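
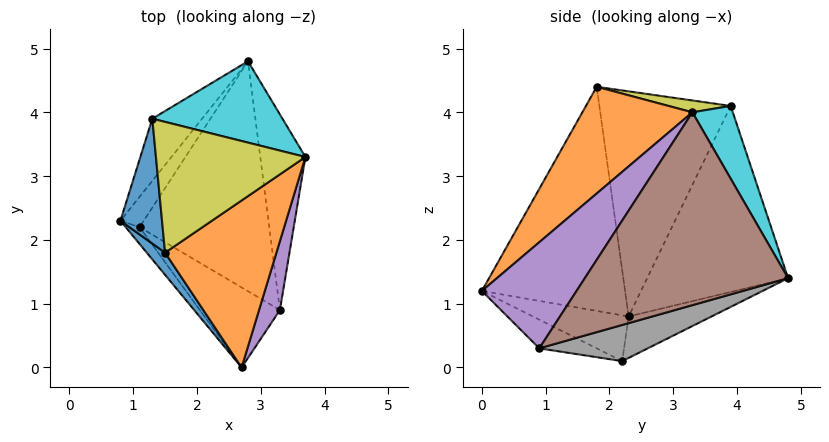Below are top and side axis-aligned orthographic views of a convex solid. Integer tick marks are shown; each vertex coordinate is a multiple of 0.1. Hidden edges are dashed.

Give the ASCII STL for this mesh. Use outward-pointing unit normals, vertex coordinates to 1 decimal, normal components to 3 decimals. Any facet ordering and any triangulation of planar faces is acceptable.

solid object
 facet normal -0.775 -0.629 0.063
  outer loop
   vertex 1.5 1.8 4.4
   vertex 0.8 2.3 0.8
   vertex 2.7 0.0 1.2
  endloop
 endfacet
 facet normal 0.534 -0.635 0.558
  outer loop
   vertex 1.5 1.8 4.4
   vertex 2.7 0.0 1.2
   vertex 3.7 3.3 4.0
  endloop
 endfacet
 facet normal -0.732 -0.644 -0.222
  outer loop
   vertex 1.1 2.2 0.1
   vertex 2.7 0.0 1.2
   vertex 0.8 2.3 0.8
  endloop
 endfacet
 facet normal -0.676 0.632 -0.380
  outer loop
   vertex 1.1 2.2 0.1
   vertex 0.8 2.3 0.8
   vertex 2.8 4.8 1.4
  endloop
 endfacet
 facet normal 0.891 -0.419 0.175
  outer loop
   vertex 3.3 0.9 0.3
   vertex 3.7 3.3 4.0
   vertex 2.7 0.0 1.2
  endloop
 endfacet
 facet normal 0.957 0.186 -0.224
  outer loop
   vertex 3.3 0.9 0.3
   vertex 2.8 4.8 1.4
   vertex 3.7 3.3 4.0
  endloop
 endfacet
 facet normal -0.274 -0.582 -0.765
  outer loop
   vertex 3.3 0.9 0.3
   vertex 2.7 0.0 1.2
   vertex 1.1 2.2 0.1
  endloop
 endfacet
 facet normal 0.257 0.293 -0.921
  outer loop
   vertex 3.3 0.9 0.3
   vertex 1.1 2.2 0.1
   vertex 2.8 4.8 1.4
  endloop
 endfacet
 facet normal 0.078 0.148 0.986
  outer loop
   vertex 1.3 3.9 4.1
   vertex 1.5 1.8 4.4
   vertex 3.7 3.3 4.0
  endloop
 endfacet
 facet normal 0.236 0.875 0.423
  outer loop
   vertex 1.3 3.9 4.1
   vertex 3.7 3.3 4.0
   vertex 2.8 4.8 1.4
  endloop
 endfacet
 facet normal -0.981 -0.068 0.181
  outer loop
   vertex 1.3 3.9 4.1
   vertex 0.8 2.3 0.8
   vertex 1.5 1.8 4.4
  endloop
 endfacet
 facet normal -0.742 0.641 -0.198
  outer loop
   vertex 1.3 3.9 4.1
   vertex 2.8 4.8 1.4
   vertex 0.8 2.3 0.8
  endloop
 endfacet
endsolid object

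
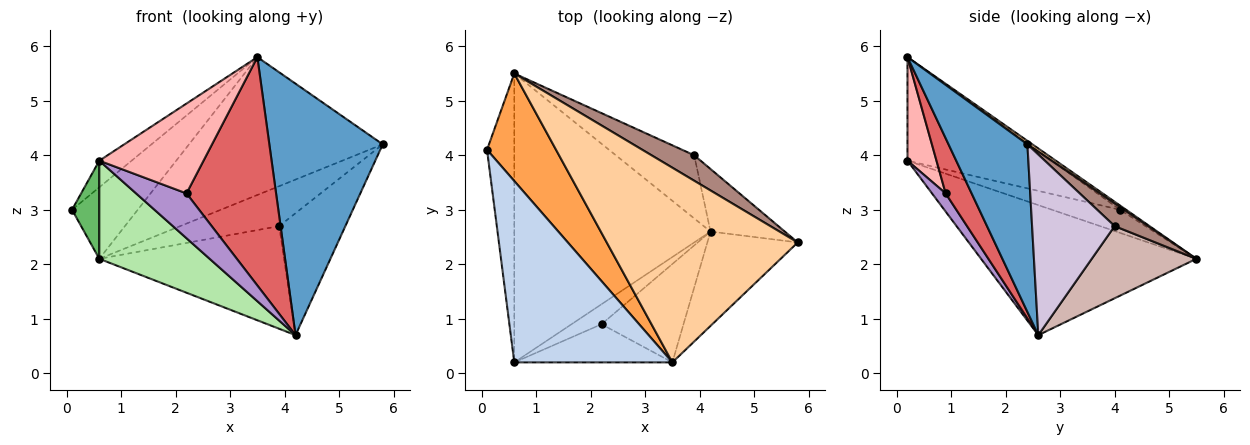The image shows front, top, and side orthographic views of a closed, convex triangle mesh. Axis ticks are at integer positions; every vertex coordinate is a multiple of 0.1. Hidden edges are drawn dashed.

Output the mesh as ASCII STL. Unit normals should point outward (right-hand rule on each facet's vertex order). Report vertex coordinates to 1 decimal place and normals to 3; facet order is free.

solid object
 facet normal 0.546 -0.785 -0.294
  outer loop
   vertex 4.2 2.6 0.7
   vertex 5.8 2.4 4.2
   vertex 3.5 0.2 5.8
  endloop
 endfacet
 facet normal -0.544 0.122 0.830
  outer loop
   vertex 0.6 0.2 3.9
   vertex 3.5 0.2 5.8
   vertex 0.1 4.1 3.0
  endloop
 endfacet
 facet normal -0.051 0.553 0.832
  outer loop
   vertex 0.6 5.5 2.1
   vertex 0.1 4.1 3.0
   vertex 3.5 0.2 5.8
  endloop
 endfacet
 facet normal 0.015 0.578 0.816
  outer loop
   vertex 0.6 5.5 2.1
   vertex 3.5 0.2 5.8
   vertex 5.8 2.4 4.2
  endloop
 endfacet
 facet normal -0.627 -0.251 -0.738
  outer loop
   vertex 0.6 5.5 2.1
   vertex 0.6 0.2 3.9
   vertex 0.1 4.1 3.0
  endloop
 endfacet
 facet normal -0.531 -0.272 -0.802
  outer loop
   vertex 0.6 5.5 2.1
   vertex 4.2 2.6 0.7
   vertex 0.6 0.2 3.9
  endloop
 endfacet
 facet normal 0.257 -0.887 -0.382
  outer loop
   vertex 2.2 0.9 3.3
   vertex 4.2 2.6 0.7
   vertex 3.5 0.2 5.8
  endloop
 endfacet
 facet normal 0.248 -0.892 -0.379
  outer loop
   vertex 2.2 0.9 3.3
   vertex 3.5 0.2 5.8
   vertex 0.6 0.2 3.9
  endloop
 endfacet
 facet normal 0.240 -0.887 -0.395
  outer loop
   vertex 2.2 0.9 3.3
   vertex 0.6 0.2 3.9
   vertex 4.2 2.6 0.7
  endloop
 endfacet
 facet normal 0.743 0.596 -0.306
  outer loop
   vertex 3.9 4.0 2.7
   vertex 5.8 2.4 4.2
   vertex 4.2 2.6 0.7
  endloop
 endfacet
 facet normal 0.274 0.811 0.517
  outer loop
   vertex 3.9 4.0 2.7
   vertex 0.6 5.5 2.1
   vertex 5.8 2.4 4.2
  endloop
 endfacet
 facet normal 0.435 0.767 -0.472
  outer loop
   vertex 3.9 4.0 2.7
   vertex 4.2 2.6 0.7
   vertex 0.6 5.5 2.1
  endloop
 endfacet
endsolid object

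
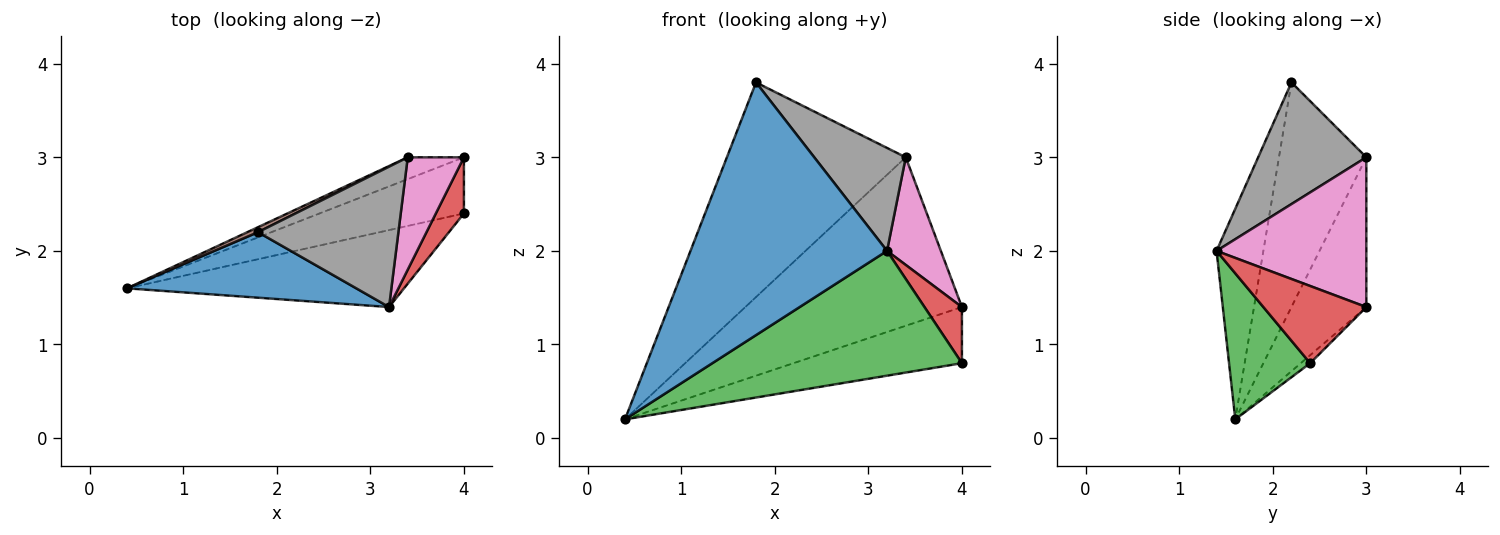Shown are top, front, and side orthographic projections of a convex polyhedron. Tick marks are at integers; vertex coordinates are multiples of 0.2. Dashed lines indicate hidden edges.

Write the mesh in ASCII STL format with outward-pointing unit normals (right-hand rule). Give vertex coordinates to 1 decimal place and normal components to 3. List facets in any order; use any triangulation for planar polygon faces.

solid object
 facet normal -0.225 -0.943 0.245
  outer loop
   vertex 1.8 2.2 3.8
   vertex 0.4 1.6 0.2
   vertex 3.2 1.4 2.0
  endloop
 endfacet
 facet normal -0.039 0.707 -0.707
  outer loop
   vertex 4.0 2.4 0.8
   vertex 0.4 1.6 0.2
   vertex 4.0 3.0 1.4
  endloop
 endfacet
 facet normal 0.267 -0.820 -0.506
  outer loop
   vertex 4.0 2.4 0.8
   vertex 3.2 1.4 2.0
   vertex 0.4 1.6 0.2
  endloop
 endfacet
 facet normal 0.889 -0.323 0.323
  outer loop
   vertex 4.0 2.4 0.8
   vertex 4.0 3.0 1.4
   vertex 3.2 1.4 2.0
  endloop
 endfacet
 facet normal -0.324 0.938 -0.122
  outer loop
   vertex 3.4 3.0 3.0
   vertex 4.0 3.0 1.4
   vertex 0.4 1.6 0.2
  endloop
 endfacet
 facet normal -0.439 0.898 0.021
  outer loop
   vertex 3.4 3.0 3.0
   vertex 0.4 1.6 0.2
   vertex 1.8 2.2 3.8
  endloop
 endfacet
 facet normal 0.887 -0.319 0.333
  outer loop
   vertex 3.4 3.0 3.0
   vertex 3.2 1.4 2.0
   vertex 4.0 3.0 1.4
  endloop
 endfacet
 facet normal 0.573 -0.485 0.661
  outer loop
   vertex 3.4 3.0 3.0
   vertex 1.8 2.2 3.8
   vertex 3.2 1.4 2.0
  endloop
 endfacet
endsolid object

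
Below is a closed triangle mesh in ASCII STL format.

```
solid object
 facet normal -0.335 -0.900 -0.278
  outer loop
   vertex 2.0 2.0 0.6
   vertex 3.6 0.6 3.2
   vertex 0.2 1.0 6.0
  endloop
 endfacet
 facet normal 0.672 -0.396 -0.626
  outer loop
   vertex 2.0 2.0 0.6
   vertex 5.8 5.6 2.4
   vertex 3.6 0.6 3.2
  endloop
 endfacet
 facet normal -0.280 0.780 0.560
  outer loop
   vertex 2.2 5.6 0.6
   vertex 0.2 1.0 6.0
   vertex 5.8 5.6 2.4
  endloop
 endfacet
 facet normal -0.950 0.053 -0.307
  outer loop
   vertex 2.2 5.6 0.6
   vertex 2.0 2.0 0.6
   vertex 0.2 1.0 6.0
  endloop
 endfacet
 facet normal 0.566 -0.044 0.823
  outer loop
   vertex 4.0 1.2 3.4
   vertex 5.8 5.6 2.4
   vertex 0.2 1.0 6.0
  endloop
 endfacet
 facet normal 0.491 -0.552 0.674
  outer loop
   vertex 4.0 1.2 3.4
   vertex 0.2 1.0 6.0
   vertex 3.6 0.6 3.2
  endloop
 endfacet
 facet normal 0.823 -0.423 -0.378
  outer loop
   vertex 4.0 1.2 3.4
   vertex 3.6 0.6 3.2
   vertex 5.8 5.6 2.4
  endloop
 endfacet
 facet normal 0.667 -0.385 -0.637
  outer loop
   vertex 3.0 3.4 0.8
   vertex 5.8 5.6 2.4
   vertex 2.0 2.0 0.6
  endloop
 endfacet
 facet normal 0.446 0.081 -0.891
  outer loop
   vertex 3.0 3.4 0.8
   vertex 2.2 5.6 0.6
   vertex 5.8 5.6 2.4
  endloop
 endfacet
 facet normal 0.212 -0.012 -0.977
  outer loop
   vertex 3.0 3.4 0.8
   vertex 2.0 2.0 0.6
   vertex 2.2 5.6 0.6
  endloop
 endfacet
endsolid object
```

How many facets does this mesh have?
10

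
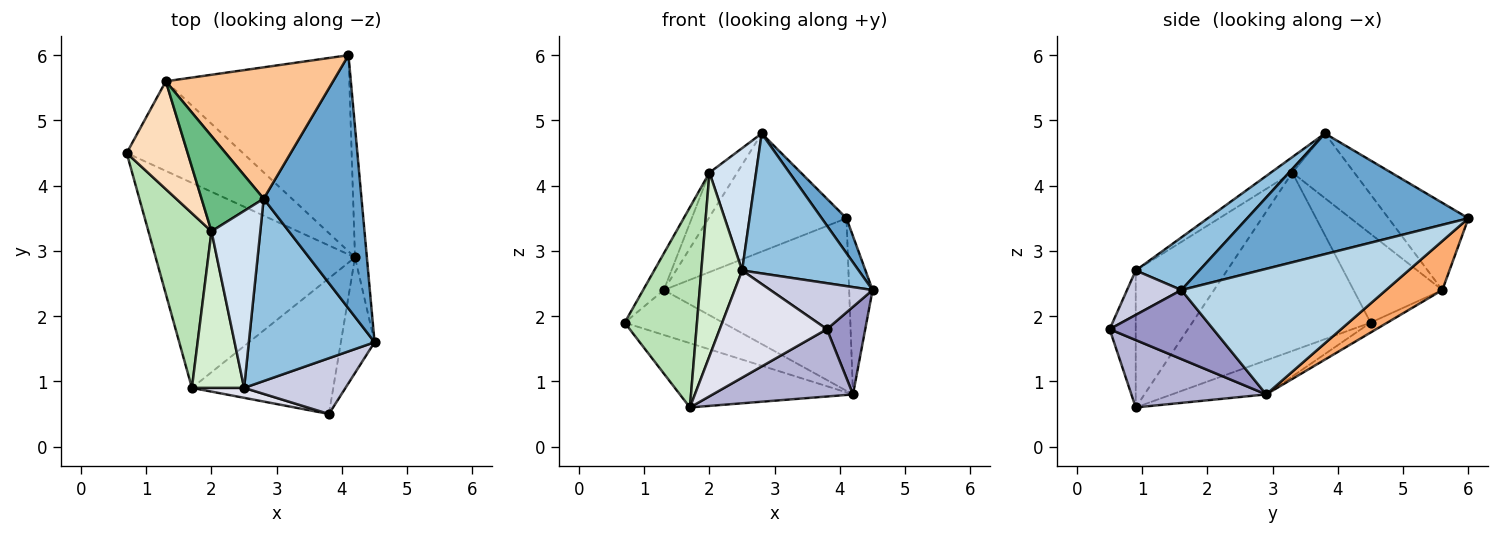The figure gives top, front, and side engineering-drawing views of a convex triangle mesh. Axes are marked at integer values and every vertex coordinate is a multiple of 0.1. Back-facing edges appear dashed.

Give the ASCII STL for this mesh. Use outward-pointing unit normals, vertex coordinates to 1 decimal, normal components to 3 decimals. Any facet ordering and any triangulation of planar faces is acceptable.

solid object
 facet normal 0.774 -0.087 0.627
  outer loop
   vertex 2.8 3.8 4.8
   vertex 4.5 1.6 2.4
   vertex 4.1 6.0 3.5
  endloop
 endfacet
 facet normal 0.315 -0.578 0.753
  outer loop
   vertex 2.5 0.9 2.7
   vertex 4.5 1.6 2.4
   vertex 2.8 3.8 4.8
  endloop
 endfacet
 facet normal 0.989 0.113 -0.093
  outer loop
   vertex 4.2 2.9 0.8
   vertex 4.1 6.0 3.5
   vertex 4.5 1.6 2.4
  endloop
 endfacet
 facet normal -0.253 -0.550 0.796
  outer loop
   vertex 2.0 3.3 4.2
   vertex 2.5 0.9 2.7
   vertex 2.8 3.8 4.8
  endloop
 endfacet
 facet normal -0.076 0.447 -0.891
  outer loop
   vertex 1.3 5.6 2.4
   vertex 4.2 2.9 0.8
   vertex 0.7 4.5 1.9
  endloop
 endfacet
 facet normal 0.197 0.648 -0.736
  outer loop
   vertex 1.3 5.6 2.4
   vertex 4.1 6.0 3.5
   vertex 4.2 2.9 0.8
  endloop
 endfacet
 facet normal -0.361 0.623 0.693
  outer loop
   vertex 1.3 5.6 2.4
   vertex 2.8 3.8 4.8
   vertex 4.1 6.0 3.5
  endloop
 endfacet
 facet normal -0.809 0.189 0.556
  outer loop
   vertex 1.3 5.6 2.4
   vertex 0.7 4.5 1.9
   vertex 2.0 3.3 4.2
  endloop
 endfacet
 facet normal -0.686 0.307 0.659
  outer loop
   vertex 1.3 5.6 2.4
   vertex 2.0 3.3 4.2
   vertex 2.8 3.8 4.8
  endloop
 endfacet
 facet normal -0.161 0.295 -0.942
  outer loop
   vertex 1.7 0.9 0.6
   vertex 0.7 4.5 1.9
   vertex 4.2 2.9 0.8
  endloop
 endfacet
 facet normal -0.881 -0.357 0.311
  outer loop
   vertex 1.7 0.9 0.6
   vertex 2.0 3.3 4.2
   vertex 0.7 4.5 1.9
  endloop
 endfacet
 facet normal -0.862 -0.385 0.329
  outer loop
   vertex 1.7 0.9 0.6
   vertex 2.5 0.9 2.7
   vertex 2.0 3.3 4.2
  endloop
 endfacet
 facet normal 0.853 -0.316 -0.416
  outer loop
   vertex 3.8 0.5 1.8
   vertex 4.2 2.9 0.8
   vertex 4.5 1.6 2.4
  endloop
 endfacet
 facet normal 0.393 -0.409 -0.824
  outer loop
   vertex 3.8 0.5 1.8
   vertex 1.7 0.9 0.6
   vertex 4.2 2.9 0.8
  endloop
 endfacet
 facet normal 0.321 -0.603 0.731
  outer loop
   vertex 3.8 0.5 1.8
   vertex 4.5 1.6 2.4
   vertex 2.5 0.9 2.7
  endloop
 endfacet
 facet normal -0.236 -0.968 0.090
  outer loop
   vertex 3.8 0.5 1.8
   vertex 2.5 0.9 2.7
   vertex 1.7 0.9 0.6
  endloop
 endfacet
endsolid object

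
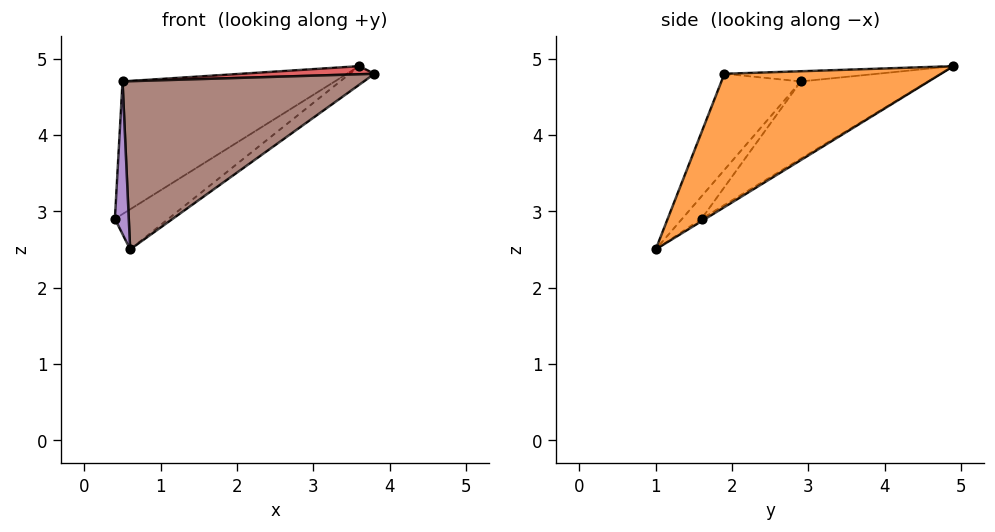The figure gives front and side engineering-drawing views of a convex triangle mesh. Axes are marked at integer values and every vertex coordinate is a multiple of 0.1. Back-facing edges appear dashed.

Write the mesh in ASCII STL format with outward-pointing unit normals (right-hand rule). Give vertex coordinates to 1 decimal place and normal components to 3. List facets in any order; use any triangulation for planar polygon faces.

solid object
 facet normal -0.039 0.545 -0.837
  outer loop
   vertex 0.6 1.0 2.5
   vertex 0.4 1.6 2.9
   vertex 3.6 4.9 4.9
  endloop
 endfacet
 facet normal 0.570 0.065 -0.819
  outer loop
   vertex 0.6 1.0 2.5
   vertex 3.6 4.9 4.9
   vertex 3.8 1.9 4.8
  endloop
 endfacet
 facet normal -0.443 0.738 -0.508
  outer loop
   vertex 0.5 2.9 4.7
   vertex 3.6 4.9 4.9
   vertex 0.4 1.6 2.9
  endloop
 endfacet
 facet normal -0.041 -0.036 0.999
  outer loop
   vertex 0.5 2.9 4.7
   vertex 3.8 1.9 4.8
   vertex 3.6 4.9 4.9
  endloop
 endfacet
 facet normal -0.738 -0.527 0.422
  outer loop
   vertex 0.5 2.9 4.7
   vertex 0.4 1.6 2.9
   vertex 0.6 1.0 2.5
  endloop
 endfacet
 facet normal -0.243 -0.740 0.628
  outer loop
   vertex 0.5 2.9 4.7
   vertex 0.6 1.0 2.5
   vertex 3.8 1.9 4.8
  endloop
 endfacet
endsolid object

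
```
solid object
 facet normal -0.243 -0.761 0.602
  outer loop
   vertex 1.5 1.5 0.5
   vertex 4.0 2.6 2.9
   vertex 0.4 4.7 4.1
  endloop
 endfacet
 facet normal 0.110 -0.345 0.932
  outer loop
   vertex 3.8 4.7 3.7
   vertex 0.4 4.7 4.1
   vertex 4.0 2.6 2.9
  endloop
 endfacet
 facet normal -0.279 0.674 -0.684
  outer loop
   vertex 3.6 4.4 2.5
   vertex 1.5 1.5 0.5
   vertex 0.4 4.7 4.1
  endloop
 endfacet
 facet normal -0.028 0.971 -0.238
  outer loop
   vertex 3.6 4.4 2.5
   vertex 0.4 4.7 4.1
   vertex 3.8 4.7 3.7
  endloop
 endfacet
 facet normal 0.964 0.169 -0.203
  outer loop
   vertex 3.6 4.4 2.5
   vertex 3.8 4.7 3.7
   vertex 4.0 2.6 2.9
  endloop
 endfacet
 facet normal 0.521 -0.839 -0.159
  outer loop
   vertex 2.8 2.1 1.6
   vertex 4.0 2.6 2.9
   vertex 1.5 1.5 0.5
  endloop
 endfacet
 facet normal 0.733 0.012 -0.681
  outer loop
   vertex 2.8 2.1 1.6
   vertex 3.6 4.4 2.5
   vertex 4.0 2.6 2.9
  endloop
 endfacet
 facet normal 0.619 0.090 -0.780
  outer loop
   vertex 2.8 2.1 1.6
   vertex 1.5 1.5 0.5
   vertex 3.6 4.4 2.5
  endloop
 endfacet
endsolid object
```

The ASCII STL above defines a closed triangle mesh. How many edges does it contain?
12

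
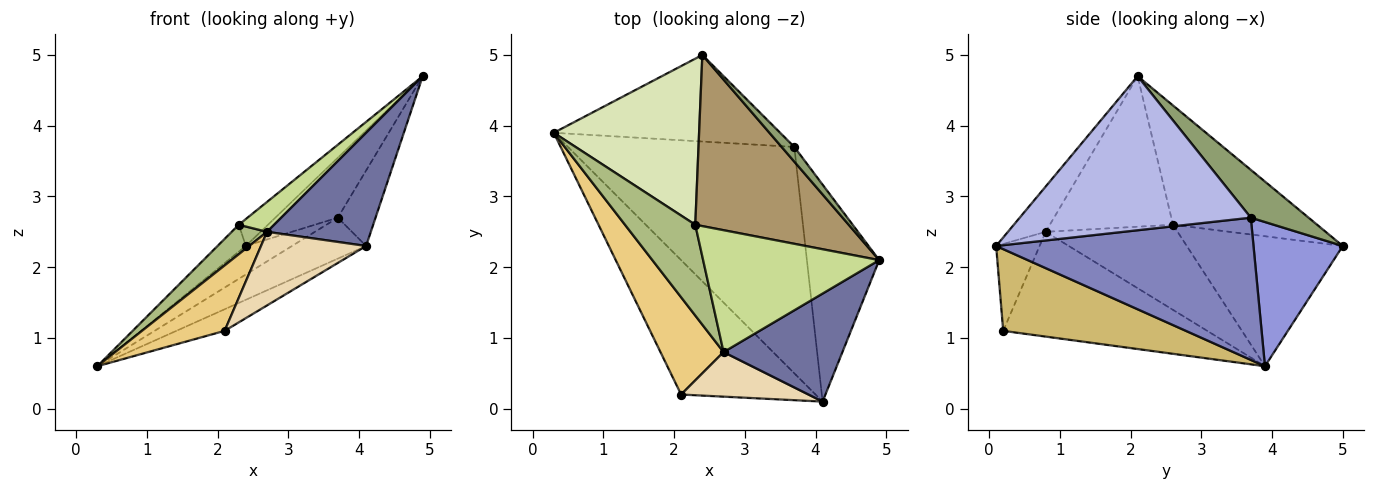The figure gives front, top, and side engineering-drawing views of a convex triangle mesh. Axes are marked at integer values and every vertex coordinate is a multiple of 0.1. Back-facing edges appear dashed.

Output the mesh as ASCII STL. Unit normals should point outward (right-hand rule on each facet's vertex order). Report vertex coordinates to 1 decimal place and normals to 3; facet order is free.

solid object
 facet normal -0.254 -0.700 0.668
  outer loop
   vertex 2.7 0.8 2.5
   vertex 4.1 0.1 2.3
   vertex 4.9 2.1 4.7
  endloop
 endfacet
 facet normal 0.526 0.151 -0.837
  outer loop
   vertex 3.7 3.7 2.7
   vertex 4.1 0.1 2.3
   vertex 0.3 3.9 0.6
  endloop
 endfacet
 facet normal 0.518 0.268 -0.813
  outer loop
   vertex 3.7 3.7 2.7
   vertex 0.3 3.9 0.6
   vertex 2.4 5.0 2.3
  endloop
 endfacet
 facet normal 0.896 0.146 -0.420
  outer loop
   vertex 3.7 3.7 2.7
   vertex 4.9 2.1 4.7
   vertex 4.1 0.1 2.3
  endloop
 endfacet
 facet normal 0.668 0.723 0.177
  outer loop
   vertex 3.7 3.7 2.7
   vertex 2.4 5.0 2.3
   vertex 4.9 2.1 4.7
  endloop
 endfacet
 facet normal -0.755 -0.202 0.624
  outer loop
   vertex 2.3 2.6 2.6
   vertex 0.3 3.9 0.6
   vertex 2.7 0.8 2.5
  endloop
 endfacet
 facet normal -0.639 -0.183 0.747
  outer loop
   vertex 2.3 2.6 2.6
   vertex 2.7 0.8 2.5
   vertex 4.9 2.1 4.7
  endloop
 endfacet
 facet normal -0.662 0.120 0.740
  outer loop
   vertex 2.3 2.6 2.6
   vertex 2.4 5.0 2.3
   vertex 0.3 3.9 0.6
  endloop
 endfacet
 facet normal -0.609 0.123 0.783
  outer loop
   vertex 2.3 2.6 2.6
   vertex 4.9 2.1 4.7
   vertex 2.4 5.0 2.3
  endloop
 endfacet
 facet normal 0.515 0.136 -0.847
  outer loop
   vertex 2.1 0.2 1.1
   vertex 0.3 3.9 0.6
   vertex 4.1 0.1 2.3
  endloop
 endfacet
 facet normal -0.809 -0.328 0.487
  outer loop
   vertex 2.1 0.2 1.1
   vertex 2.7 0.8 2.5
   vertex 0.3 3.9 0.6
  endloop
 endfacet
 facet normal -0.333 -0.806 0.488
  outer loop
   vertex 2.1 0.2 1.1
   vertex 4.1 0.1 2.3
   vertex 2.7 0.8 2.5
  endloop
 endfacet
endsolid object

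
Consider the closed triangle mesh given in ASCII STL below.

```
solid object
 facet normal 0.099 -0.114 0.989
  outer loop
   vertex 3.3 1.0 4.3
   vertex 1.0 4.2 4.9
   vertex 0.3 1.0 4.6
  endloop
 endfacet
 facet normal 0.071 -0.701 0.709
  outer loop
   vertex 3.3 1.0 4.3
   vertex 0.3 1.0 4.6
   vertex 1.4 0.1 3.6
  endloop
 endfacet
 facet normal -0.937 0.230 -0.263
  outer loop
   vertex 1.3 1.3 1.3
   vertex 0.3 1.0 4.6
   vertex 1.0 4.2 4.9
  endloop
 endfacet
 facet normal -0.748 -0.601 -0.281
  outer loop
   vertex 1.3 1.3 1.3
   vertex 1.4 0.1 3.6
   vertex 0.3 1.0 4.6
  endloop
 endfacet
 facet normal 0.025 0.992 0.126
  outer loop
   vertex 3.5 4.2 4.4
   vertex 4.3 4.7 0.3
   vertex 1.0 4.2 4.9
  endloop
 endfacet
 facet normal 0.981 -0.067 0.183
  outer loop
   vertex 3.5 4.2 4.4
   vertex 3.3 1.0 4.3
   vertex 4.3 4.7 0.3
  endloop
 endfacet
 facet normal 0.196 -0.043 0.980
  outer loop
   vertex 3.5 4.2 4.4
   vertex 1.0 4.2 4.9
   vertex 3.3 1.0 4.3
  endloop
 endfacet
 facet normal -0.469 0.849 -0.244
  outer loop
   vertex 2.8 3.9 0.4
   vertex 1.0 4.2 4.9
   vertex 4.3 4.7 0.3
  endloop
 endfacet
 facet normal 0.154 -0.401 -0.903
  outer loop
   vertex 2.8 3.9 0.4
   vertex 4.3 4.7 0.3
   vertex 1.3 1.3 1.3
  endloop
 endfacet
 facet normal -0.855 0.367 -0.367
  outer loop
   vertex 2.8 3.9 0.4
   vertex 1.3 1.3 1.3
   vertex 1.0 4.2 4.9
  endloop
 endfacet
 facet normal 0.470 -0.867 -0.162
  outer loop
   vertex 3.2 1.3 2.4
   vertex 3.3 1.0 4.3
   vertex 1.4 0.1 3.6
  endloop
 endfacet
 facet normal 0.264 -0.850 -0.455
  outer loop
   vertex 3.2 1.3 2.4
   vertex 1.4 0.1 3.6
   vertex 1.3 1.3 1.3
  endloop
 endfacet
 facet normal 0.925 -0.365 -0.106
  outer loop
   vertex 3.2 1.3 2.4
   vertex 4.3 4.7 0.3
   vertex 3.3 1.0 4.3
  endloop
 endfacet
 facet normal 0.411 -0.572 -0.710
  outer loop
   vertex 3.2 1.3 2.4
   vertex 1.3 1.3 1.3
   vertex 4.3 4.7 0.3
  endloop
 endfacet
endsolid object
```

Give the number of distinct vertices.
9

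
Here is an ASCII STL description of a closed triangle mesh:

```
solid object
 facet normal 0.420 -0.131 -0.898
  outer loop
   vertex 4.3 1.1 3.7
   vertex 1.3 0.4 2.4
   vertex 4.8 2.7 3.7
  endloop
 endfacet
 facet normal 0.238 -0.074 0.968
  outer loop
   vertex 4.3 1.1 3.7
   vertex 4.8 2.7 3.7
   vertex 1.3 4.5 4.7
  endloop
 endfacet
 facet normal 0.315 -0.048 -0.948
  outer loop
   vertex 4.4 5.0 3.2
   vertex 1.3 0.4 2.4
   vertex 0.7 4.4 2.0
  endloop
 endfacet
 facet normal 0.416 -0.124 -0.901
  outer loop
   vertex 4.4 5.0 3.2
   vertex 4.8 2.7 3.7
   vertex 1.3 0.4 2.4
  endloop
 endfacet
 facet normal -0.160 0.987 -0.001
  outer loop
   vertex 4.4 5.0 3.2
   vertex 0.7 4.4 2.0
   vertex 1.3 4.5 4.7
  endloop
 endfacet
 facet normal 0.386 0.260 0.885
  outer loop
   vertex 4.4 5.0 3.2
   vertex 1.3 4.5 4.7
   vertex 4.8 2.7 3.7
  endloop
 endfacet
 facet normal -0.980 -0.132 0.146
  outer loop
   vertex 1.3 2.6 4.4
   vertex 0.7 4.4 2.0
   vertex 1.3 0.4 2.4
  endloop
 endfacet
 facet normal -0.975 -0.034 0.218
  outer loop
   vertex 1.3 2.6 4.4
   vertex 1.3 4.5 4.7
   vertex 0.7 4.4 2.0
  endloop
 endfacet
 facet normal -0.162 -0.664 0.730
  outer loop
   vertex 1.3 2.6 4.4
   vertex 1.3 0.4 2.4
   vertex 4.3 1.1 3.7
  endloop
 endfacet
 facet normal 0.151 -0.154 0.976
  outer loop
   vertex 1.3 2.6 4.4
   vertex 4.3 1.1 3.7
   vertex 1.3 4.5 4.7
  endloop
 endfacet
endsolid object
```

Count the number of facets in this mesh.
10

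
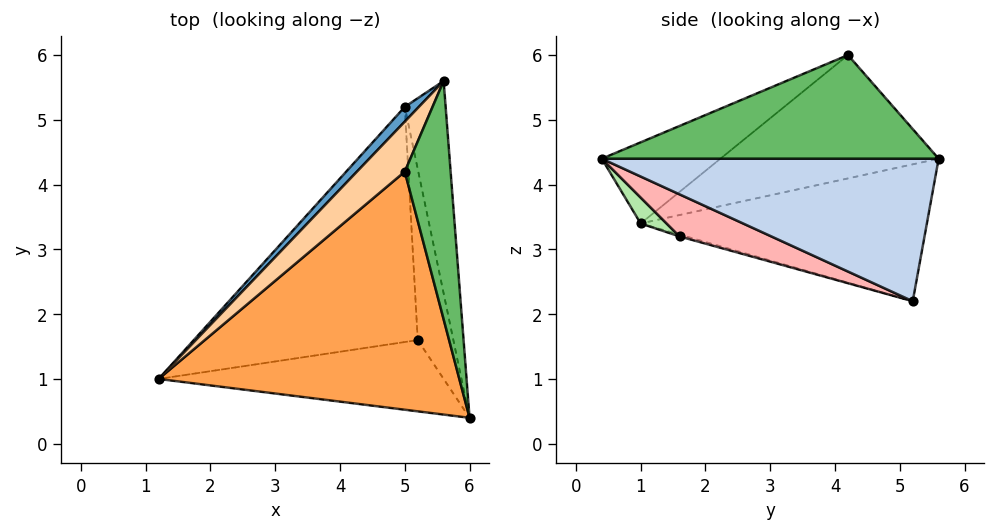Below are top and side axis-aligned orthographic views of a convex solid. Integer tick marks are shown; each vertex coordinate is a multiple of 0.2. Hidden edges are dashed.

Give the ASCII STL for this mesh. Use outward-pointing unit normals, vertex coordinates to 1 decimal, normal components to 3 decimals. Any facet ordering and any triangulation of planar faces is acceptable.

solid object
 facet normal -0.729 0.681 0.075
  outer loop
   vertex 5.0 5.2 2.2
   vertex 1.2 1.0 3.4
   vertex 5.6 5.6 4.4
  endloop
 endfacet
 facet normal 0.959 0.074 -0.275
  outer loop
   vertex 5.0 5.2 2.2
   vertex 5.6 5.6 4.4
   vertex 6.0 0.4 4.4
  endloop
 endfacet
 facet normal -0.235 -0.429 0.872
  outer loop
   vertex 5.0 4.2 6.0
   vertex 1.2 1.0 3.4
   vertex 6.0 0.4 4.4
  endloop
 endfacet
 facet normal -0.723 0.631 0.281
  outer loop
   vertex 5.0 4.2 6.0
   vertex 5.6 5.6 4.4
   vertex 1.2 1.0 3.4
  endloop
 endfacet
 facet normal 0.912 0.070 0.404
  outer loop
   vertex 5.0 4.2 6.0
   vertex 6.0 0.4 4.4
   vertex 5.6 5.6 4.4
  endloop
 endfacet
 facet normal 0.066 -0.683 -0.727
  outer loop
   vertex 5.2 1.6 3.2
   vertex 6.0 0.4 4.4
   vertex 1.2 1.0 3.4
  endloop
 endfacet
 facet normal -0.008 -0.268 -0.963
  outer loop
   vertex 5.2 1.6 3.2
   vertex 1.2 1.0 3.4
   vertex 5.0 5.2 2.2
  endloop
 endfacet
 facet normal 0.756 -0.136 -0.640
  outer loop
   vertex 5.2 1.6 3.2
   vertex 5.0 5.2 2.2
   vertex 6.0 0.4 4.4
  endloop
 endfacet
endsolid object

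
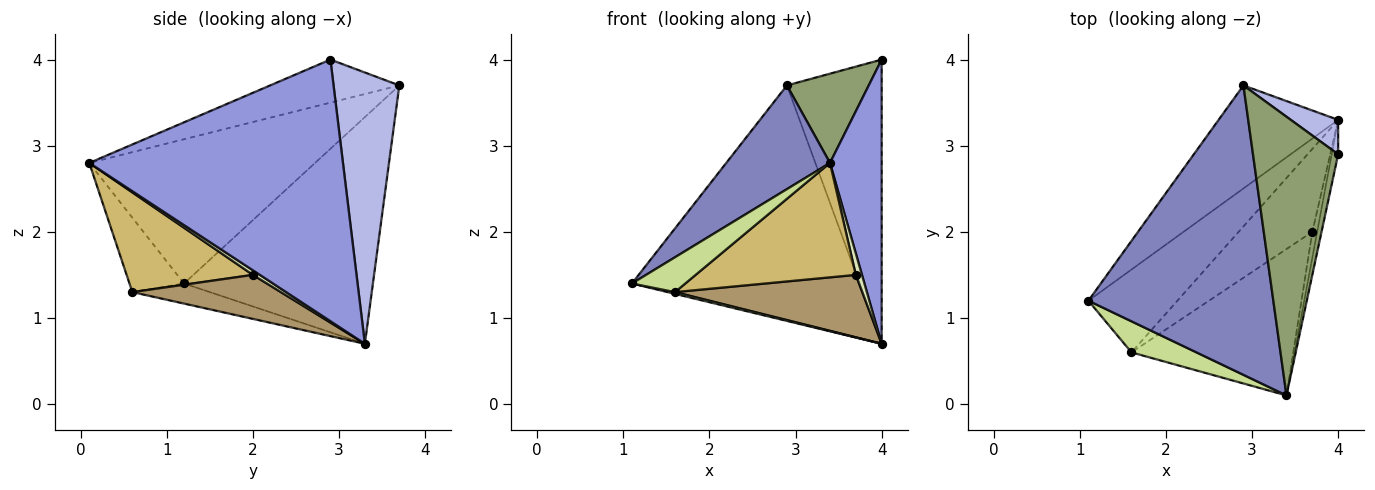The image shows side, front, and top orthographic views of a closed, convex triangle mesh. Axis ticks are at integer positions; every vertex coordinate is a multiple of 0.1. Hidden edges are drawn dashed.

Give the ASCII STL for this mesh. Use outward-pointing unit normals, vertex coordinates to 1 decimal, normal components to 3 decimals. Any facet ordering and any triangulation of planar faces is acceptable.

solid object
 facet normal -0.605 0.729 -0.319
  outer loop
   vertex 2.9 3.7 3.7
   vertex 4.0 3.3 0.7
   vertex 1.1 1.2 1.4
  endloop
 endfacet
 facet normal -0.592 -0.272 0.759
  outer loop
   vertex 2.9 3.7 3.7
   vertex 1.1 1.2 1.4
   vertex 3.4 0.1 2.8
  endloop
 endfacet
 facet normal 0.980 -0.200 -0.024
  outer loop
   vertex 4.0 2.9 4.0
   vertex 3.4 0.1 2.8
   vertex 4.0 3.3 0.7
  endloop
 endfacet
 facet normal 0.567 0.817 0.099
  outer loop
   vertex 4.0 2.9 4.0
   vertex 4.0 3.3 0.7
   vertex 2.9 3.7 3.7
  endloop
 endfacet
 facet normal -0.434 -0.275 0.858
  outer loop
   vertex 4.0 2.9 4.0
   vertex 2.9 3.7 3.7
   vertex 3.4 0.1 2.8
  endloop
 endfacet
 facet normal -0.220 -0.021 -0.975
  outer loop
   vertex 1.6 0.6 1.3
   vertex 1.1 1.2 1.4
   vertex 4.0 3.3 0.7
  endloop
 endfacet
 facet normal -0.606 -0.593 0.530
  outer loop
   vertex 1.6 0.6 1.3
   vertex 3.4 0.1 2.8
   vertex 1.1 1.2 1.4
  endloop
 endfacet
 facet normal 0.587 -0.518 -0.622
  outer loop
   vertex 3.7 2.0 1.5
   vertex 4.0 3.3 0.7
   vertex 3.4 0.1 2.8
  endloop
 endfacet
 facet normal 0.431 -0.543 -0.721
  outer loop
   vertex 3.7 2.0 1.5
   vertex 1.6 0.6 1.3
   vertex 4.0 3.3 0.7
  endloop
 endfacet
 facet normal 0.437 -0.554 -0.709
  outer loop
   vertex 3.7 2.0 1.5
   vertex 3.4 0.1 2.8
   vertex 1.6 0.6 1.3
  endloop
 endfacet
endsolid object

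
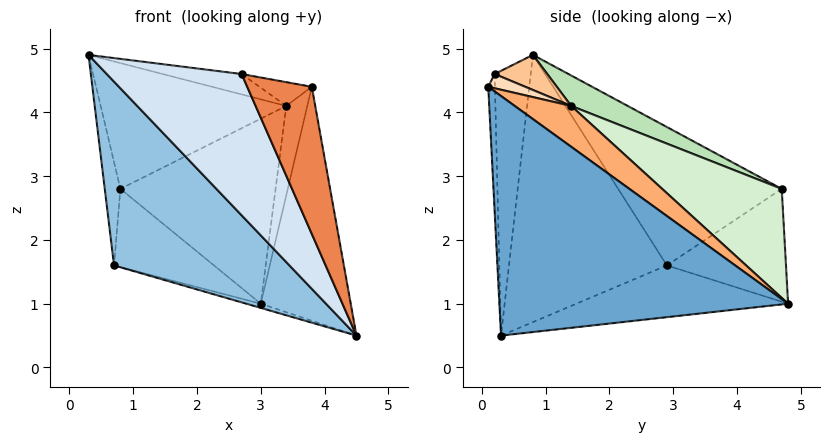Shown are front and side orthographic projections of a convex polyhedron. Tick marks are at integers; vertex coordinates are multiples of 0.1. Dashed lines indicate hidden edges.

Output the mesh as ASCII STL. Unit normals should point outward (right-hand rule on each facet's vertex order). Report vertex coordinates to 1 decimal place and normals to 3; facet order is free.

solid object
 facet normal 0.939 0.292 0.183
  outer loop
   vertex 3.8 0.1 4.4
   vertex 4.5 0.3 0.5
   vertex 3.0 4.8 1.0
  endloop
 endfacet
 facet normal -0.585 -0.650 -0.485
  outer loop
   vertex 0.7 2.9 1.6
   vertex 4.5 0.3 0.5
   vertex 0.3 0.8 4.9
  endloop
 endfacet
 facet normal -0.266 0.018 -0.964
  outer loop
   vertex 0.7 2.9 1.6
   vertex 3.0 4.8 1.0
   vertex 4.5 0.3 0.5
  endloop
 endfacet
 facet normal -0.256 -0.957 -0.136
  outer loop
   vertex 2.7 0.2 4.6
   vertex 0.3 0.8 4.9
   vertex 4.5 0.3 0.5
  endloop
 endfacet
 facet normal -0.103 -0.992 -0.069
  outer loop
   vertex 2.7 0.2 4.6
   vertex 4.5 0.3 0.5
   vertex 3.8 0.1 4.4
  endloop
 endfacet
 facet normal 0.907 0.337 0.253
  outer loop
   vertex 3.4 1.4 4.1
   vertex 3.8 0.1 4.4
   vertex 3.0 4.8 1.0
  endloop
 endfacet
 facet normal 0.188 0.282 0.941
  outer loop
   vertex 3.4 1.4 4.1
   vertex 0.3 0.8 4.9
   vertex 2.7 0.2 4.6
  endloop
 endfacet
 facet normal 0.196 0.277 0.940
  outer loop
   vertex 3.4 1.4 4.1
   vertex 2.7 0.2 4.6
   vertex 3.8 0.1 4.4
  endloop
 endfacet
 facet normal -0.994 0.095 -0.060
  outer loop
   vertex 0.8 4.7 2.8
   vertex 0.7 2.9 1.6
   vertex 0.3 0.8 4.9
  endloop
 endfacet
 facet normal -0.569 0.478 -0.669
  outer loop
   vertex 0.8 4.7 2.8
   vertex 3.0 4.8 1.0
   vertex 0.7 2.9 1.6
  endloop
 endfacet
 facet normal 0.139 0.456 0.879
  outer loop
   vertex 0.8 4.7 2.8
   vertex 0.3 0.8 4.9
   vertex 3.4 1.4 4.1
  endloop
 endfacet
 facet normal 0.479 0.622 0.620
  outer loop
   vertex 0.8 4.7 2.8
   vertex 3.4 1.4 4.1
   vertex 3.0 4.8 1.0
  endloop
 endfacet
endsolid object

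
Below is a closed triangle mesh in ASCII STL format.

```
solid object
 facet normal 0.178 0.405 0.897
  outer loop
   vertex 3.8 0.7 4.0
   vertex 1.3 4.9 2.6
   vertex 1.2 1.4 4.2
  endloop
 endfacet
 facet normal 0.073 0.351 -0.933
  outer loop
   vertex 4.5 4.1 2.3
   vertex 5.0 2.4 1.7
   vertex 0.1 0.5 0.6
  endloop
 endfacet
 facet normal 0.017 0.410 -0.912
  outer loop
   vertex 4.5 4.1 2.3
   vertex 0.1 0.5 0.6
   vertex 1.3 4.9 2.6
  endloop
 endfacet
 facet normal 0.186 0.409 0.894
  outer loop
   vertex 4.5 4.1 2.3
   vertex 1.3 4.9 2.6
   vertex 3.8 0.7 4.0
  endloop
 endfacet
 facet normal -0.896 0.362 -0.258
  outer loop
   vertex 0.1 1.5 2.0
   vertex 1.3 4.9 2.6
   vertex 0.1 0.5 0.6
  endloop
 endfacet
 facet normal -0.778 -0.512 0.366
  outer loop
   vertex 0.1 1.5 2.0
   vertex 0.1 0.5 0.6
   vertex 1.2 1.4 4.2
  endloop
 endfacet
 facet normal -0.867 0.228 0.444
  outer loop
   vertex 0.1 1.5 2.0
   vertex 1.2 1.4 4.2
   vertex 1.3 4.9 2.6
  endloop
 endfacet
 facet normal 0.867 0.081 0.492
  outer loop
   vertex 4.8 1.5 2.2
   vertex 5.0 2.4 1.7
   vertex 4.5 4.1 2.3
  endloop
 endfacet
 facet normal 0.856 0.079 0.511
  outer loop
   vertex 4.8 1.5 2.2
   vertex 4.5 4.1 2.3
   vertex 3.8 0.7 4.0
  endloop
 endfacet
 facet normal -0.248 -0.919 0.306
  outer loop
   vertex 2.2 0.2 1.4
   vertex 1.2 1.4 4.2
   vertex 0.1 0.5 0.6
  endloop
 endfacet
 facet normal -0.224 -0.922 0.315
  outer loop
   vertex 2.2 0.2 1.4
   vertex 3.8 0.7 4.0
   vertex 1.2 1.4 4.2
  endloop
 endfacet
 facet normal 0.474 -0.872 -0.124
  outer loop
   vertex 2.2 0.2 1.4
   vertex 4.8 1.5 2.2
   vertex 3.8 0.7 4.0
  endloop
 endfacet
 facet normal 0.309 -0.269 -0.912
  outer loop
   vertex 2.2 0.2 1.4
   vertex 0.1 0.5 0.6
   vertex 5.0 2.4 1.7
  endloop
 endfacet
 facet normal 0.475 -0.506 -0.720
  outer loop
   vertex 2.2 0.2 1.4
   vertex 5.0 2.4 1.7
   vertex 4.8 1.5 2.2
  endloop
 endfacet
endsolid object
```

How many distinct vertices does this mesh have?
9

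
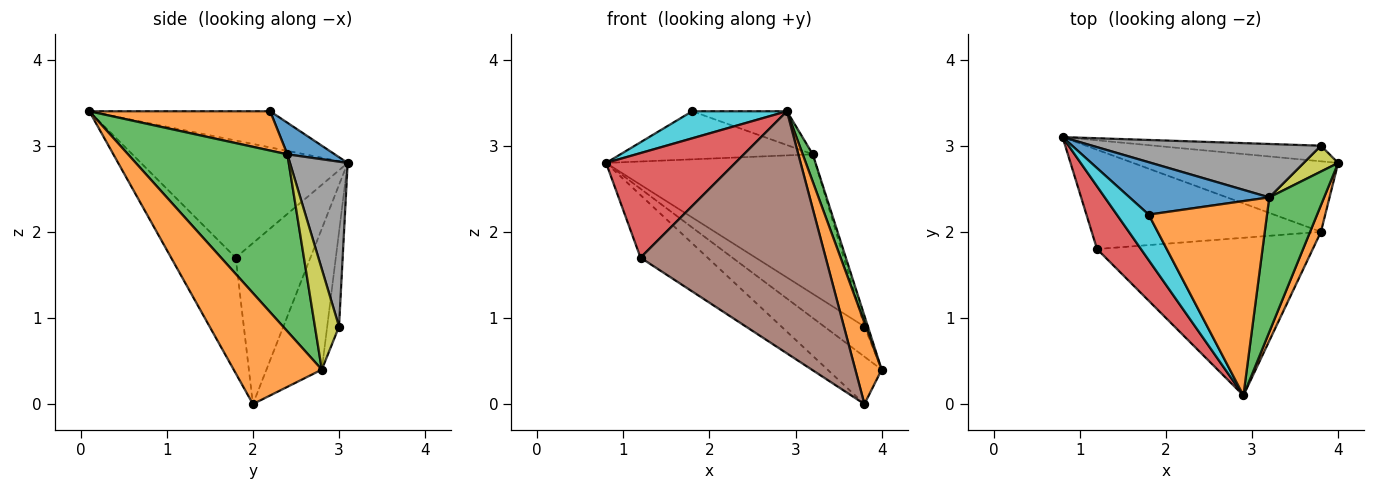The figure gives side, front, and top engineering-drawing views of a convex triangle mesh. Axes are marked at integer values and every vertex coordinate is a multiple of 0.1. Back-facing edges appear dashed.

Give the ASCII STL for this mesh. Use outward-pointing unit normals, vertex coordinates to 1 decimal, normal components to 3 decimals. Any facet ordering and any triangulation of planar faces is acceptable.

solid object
 facet normal -0.495 0.484 -0.721
  outer loop
   vertex 3.8 2.0 0.0
   vertex 0.8 3.1 2.8
   vertex 4.0 2.8 0.4
  endloop
 endfacet
 facet normal 0.954 -0.285 0.093
  outer loop
   vertex 3.8 2.0 0.0
   vertex 4.0 2.8 0.4
   vertex 2.9 0.1 3.4
  endloop
 endfacet
 facet normal 0.953 -0.060 0.295
  outer loop
   vertex 3.2 2.4 2.9
   vertex 2.9 0.1 3.4
   vertex 4.0 2.8 0.4
  endloop
 endfacet
 facet normal -0.808 -0.505 0.303
  outer loop
   vertex 1.2 1.8 1.7
   vertex 2.9 0.1 3.4
   vertex 0.8 3.1 2.8
  endloop
 endfacet
 facet normal -0.511 0.458 -0.727
  outer loop
   vertex 1.2 1.8 1.7
   vertex 0.8 3.1 2.8
   vertex 3.8 2.0 0.0
  endloop
 endfacet
 facet normal -0.281 -0.804 -0.524
  outer loop
   vertex 1.2 1.8 1.7
   vertex 3.8 2.0 0.0
   vertex 2.9 0.1 3.4
  endloop
 endfacet
 facet normal -0.253 0.859 -0.445
  outer loop
   vertex 3.8 3.0 0.9
   vertex 4.0 2.8 0.4
   vertex 0.8 3.1 2.8
  endloop
 endfacet
 facet normal 0.249 0.904 0.346
  outer loop
   vertex 3.8 3.0 0.9
   vertex 0.8 3.1 2.8
   vertex 3.2 2.4 2.9
  endloop
 endfacet
 facet normal 0.937 0.134 0.321
  outer loop
   vertex 3.8 3.0 0.9
   vertex 3.2 2.4 2.9
   vertex 4.0 2.8 0.4
  endloop
 endfacet
 facet normal -0.698 -0.366 0.615
  outer loop
   vertex 1.8 2.2 3.4
   vertex 0.8 3.1 2.8
   vertex 2.9 0.1 3.4
  endloop
 endfacet
 facet normal 0.164 0.667 0.727
  outer loop
   vertex 1.8 2.2 3.4
   vertex 3.2 2.4 2.9
   vertex 0.8 3.1 2.8
  endloop
 endfacet
 facet normal 0.311 0.163 0.936
  outer loop
   vertex 1.8 2.2 3.4
   vertex 2.9 0.1 3.4
   vertex 3.2 2.4 2.9
  endloop
 endfacet
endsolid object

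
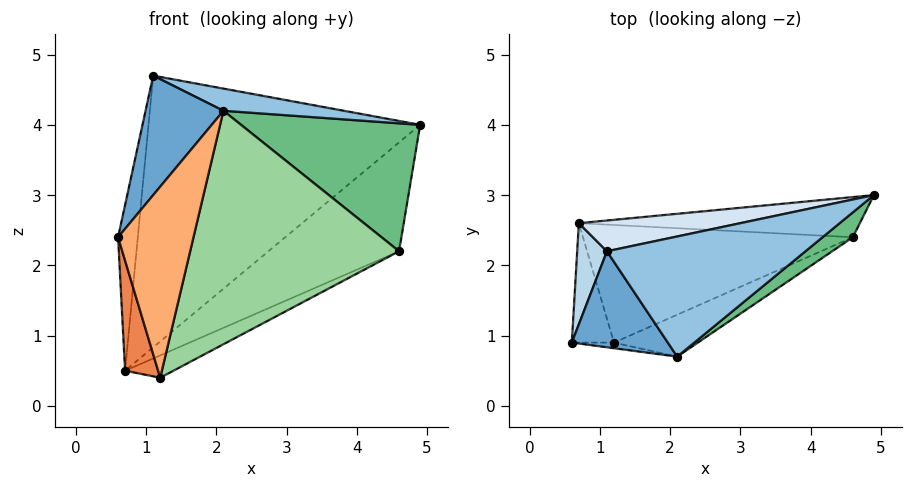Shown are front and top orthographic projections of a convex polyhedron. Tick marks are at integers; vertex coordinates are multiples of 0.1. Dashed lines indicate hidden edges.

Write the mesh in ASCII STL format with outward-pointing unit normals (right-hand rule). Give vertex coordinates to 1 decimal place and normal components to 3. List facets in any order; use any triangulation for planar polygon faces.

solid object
 facet normal -0.650 -0.592 0.476
  outer loop
   vertex 2.1 0.7 4.2
   vertex 1.1 2.2 4.7
   vertex 0.6 0.9 2.4
  endloop
 endfacet
 facet normal 0.214 -0.177 0.961
  outer loop
   vertex 2.1 0.7 4.2
   vertex 4.9 3.0 4.0
   vertex 1.1 2.2 4.7
  endloop
 endfacet
 facet normal -0.977 0.181 0.110
  outer loop
   vertex 0.7 2.6 0.5
   vertex 0.6 0.9 2.4
   vertex 1.1 2.2 4.7
  endloop
 endfacet
 facet normal -0.185 0.976 0.111
  outer loop
   vertex 0.7 2.6 0.5
   vertex 1.1 2.2 4.7
   vertex 4.9 3.0 4.0
  endloop
 endfacet
 facet normal -0.926 -0.256 -0.278
  outer loop
   vertex 1.2 0.9 0.4
   vertex 0.6 0.9 2.4
   vertex 0.7 2.6 0.5
  endloop
 endfacet
 facet normal -0.098 -0.995 -0.029
  outer loop
   vertex 1.2 0.9 0.4
   vertex 2.1 0.7 4.2
   vertex 0.6 0.9 2.4
  endloop
 endfacet
 facet normal 0.195 0.920 -0.339
  outer loop
   vertex 4.6 2.4 2.2
   vertex 0.7 2.6 0.5
   vertex 4.9 3.0 4.0
  endloop
 endfacet
 facet normal 0.401 0.171 -0.900
  outer loop
   vertex 4.6 2.4 2.2
   vertex 1.2 0.9 0.4
   vertex 0.7 2.6 0.5
  endloop
 endfacet
 facet normal 0.634 -0.759 0.147
  outer loop
   vertex 4.6 2.4 2.2
   vertex 4.9 3.0 4.0
   vertex 2.1 0.7 4.2
  endloop
 endfacet
 facet normal 0.467 -0.870 -0.156
  outer loop
   vertex 4.6 2.4 2.2
   vertex 2.1 0.7 4.2
   vertex 1.2 0.9 0.4
  endloop
 endfacet
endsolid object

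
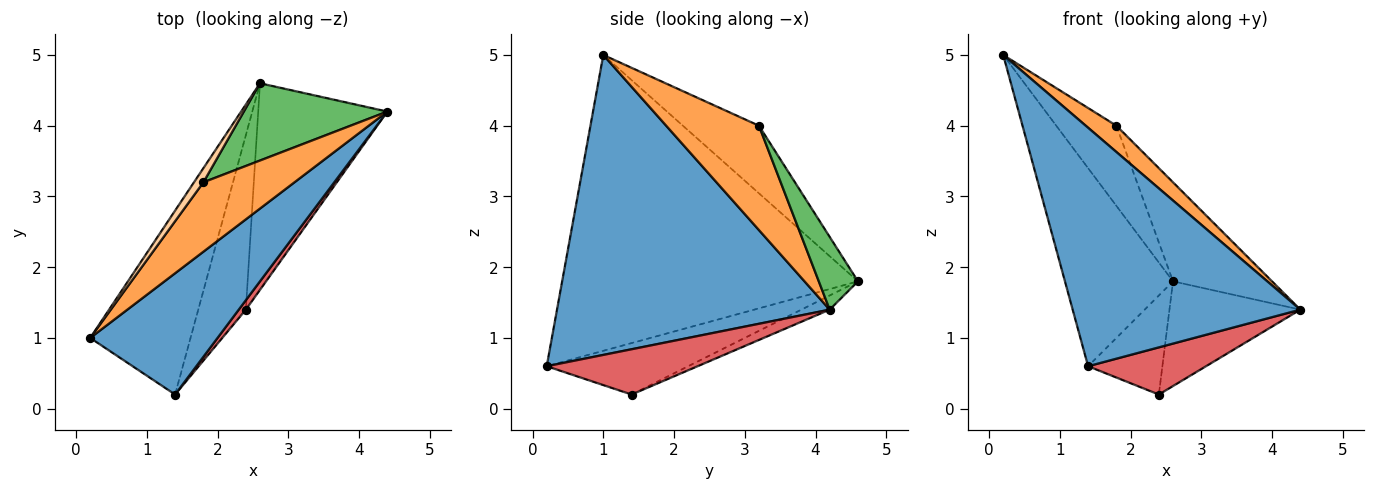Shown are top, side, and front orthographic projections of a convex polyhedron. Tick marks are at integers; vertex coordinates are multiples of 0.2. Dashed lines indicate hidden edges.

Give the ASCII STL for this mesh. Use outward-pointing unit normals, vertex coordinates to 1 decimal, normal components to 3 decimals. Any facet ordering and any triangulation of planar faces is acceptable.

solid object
 facet normal 0.730 -0.609 0.310
  outer loop
   vertex 1.4 0.2 0.6
   vertex 4.4 4.2 1.4
   vertex 0.2 1.0 5.0
  endloop
 endfacet
 facet normal -0.895 0.327 -0.304
  outer loop
   vertex 1.4 0.2 0.6
   vertex 0.2 1.0 5.0
   vertex 2.6 4.6 1.8
  endloop
 endfacet
 facet normal 0.731 -0.242 0.638
  outer loop
   vertex 1.8 3.2 4.0
   vertex 0.2 1.0 5.0
   vertex 4.4 4.2 1.4
  endloop
 endfacet
 facet normal -0.780 0.617 0.109
  outer loop
   vertex 1.8 3.2 4.0
   vertex 2.6 4.6 1.8
   vertex 0.2 1.0 5.0
  endloop
 endfacet
 facet normal 0.298 0.753 0.587
  outer loop
   vertex 1.8 3.2 4.0
   vertex 4.4 4.2 1.4
   vertex 2.6 4.6 1.8
  endloop
 endfacet
 facet normal -0.097 0.450 -0.888
  outer loop
   vertex 2.4 1.4 0.2
   vertex 2.6 4.6 1.8
   vertex 4.4 4.2 1.4
  endloop
 endfacet
 facet normal 0.782 -0.611 0.122
  outer loop
   vertex 2.4 1.4 0.2
   vertex 4.4 4.2 1.4
   vertex 1.4 0.2 0.6
  endloop
 endfacet
 facet normal -0.685 0.360 -0.634
  outer loop
   vertex 2.4 1.4 0.2
   vertex 1.4 0.2 0.6
   vertex 2.6 4.6 1.8
  endloop
 endfacet
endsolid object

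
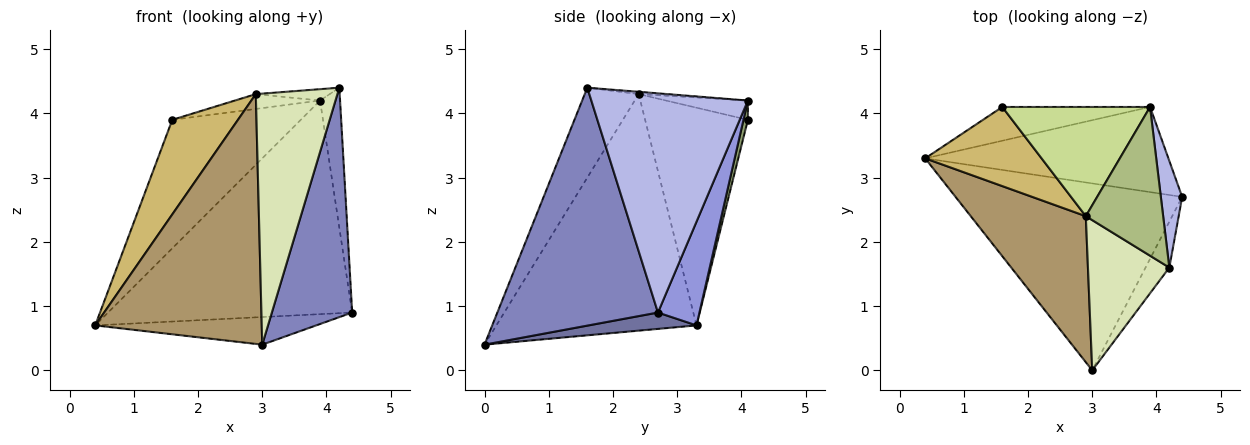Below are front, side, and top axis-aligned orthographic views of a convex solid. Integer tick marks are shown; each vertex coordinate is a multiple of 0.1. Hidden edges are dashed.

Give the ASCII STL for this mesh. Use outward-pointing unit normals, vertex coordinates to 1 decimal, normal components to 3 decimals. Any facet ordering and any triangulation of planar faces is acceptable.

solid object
 facet normal 0.071 0.146 -0.987
  outer loop
   vertex 3.0 0.0 0.4
   vertex 0.4 3.3 0.7
   vertex 4.4 2.7 0.9
  endloop
 endfacet
 facet normal 0.891 -0.445 -0.089
  outer loop
   vertex 4.2 1.6 4.4
   vertex 3.0 0.0 0.4
   vertex 4.4 2.7 0.9
  endloop
 endfacet
 facet normal 0.156 0.918 -0.366
  outer loop
   vertex 3.9 4.1 4.2
   vertex 4.4 2.7 0.9
   vertex 0.4 3.3 0.7
  endloop
 endfacet
 facet normal 0.987 0.126 0.096
  outer loop
   vertex 3.9 4.1 4.2
   vertex 4.2 1.6 4.4
   vertex 4.4 2.7 0.9
  endloop
 endfacet
 facet normal 0.033 0.967 -0.254
  outer loop
   vertex 1.6 4.1 3.9
   vertex 3.9 4.1 4.2
   vertex 0.4 3.3 0.7
  endloop
 endfacet
 facet normal -0.030 0.076 0.997
  outer loop
   vertex 2.9 2.4 4.3
   vertex 4.2 1.6 4.4
   vertex 3.9 4.1 4.2
  endloop
 endfacet
 facet normal -0.128 0.133 0.983
  outer loop
   vertex 2.9 2.4 4.3
   vertex 3.9 4.1 4.2
   vertex 1.6 4.1 3.9
  endloop
 endfacet
 facet normal -0.494 -0.746 0.447
  outer loop
   vertex 2.9 2.4 4.3
   vertex 3.0 0.0 0.4
   vertex 4.2 1.6 4.4
  endloop
 endfacet
 facet normal -0.720 -0.599 0.350
  outer loop
   vertex 2.9 2.4 4.3
   vertex 0.4 3.3 0.7
   vertex 3.0 0.0 0.4
  endloop
 endfacet
 facet normal -0.768 -0.491 0.411
  outer loop
   vertex 2.9 2.4 4.3
   vertex 1.6 4.1 3.9
   vertex 0.4 3.3 0.7
  endloop
 endfacet
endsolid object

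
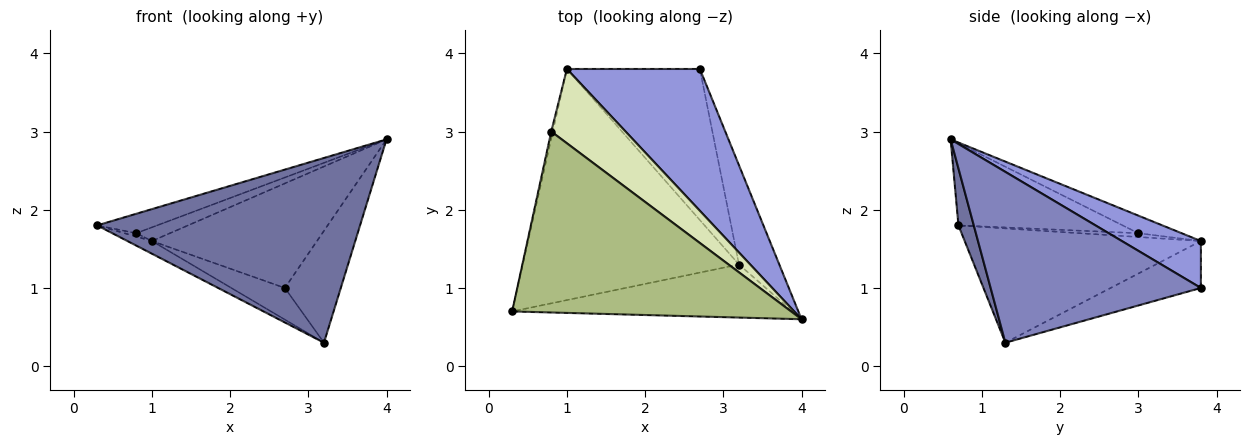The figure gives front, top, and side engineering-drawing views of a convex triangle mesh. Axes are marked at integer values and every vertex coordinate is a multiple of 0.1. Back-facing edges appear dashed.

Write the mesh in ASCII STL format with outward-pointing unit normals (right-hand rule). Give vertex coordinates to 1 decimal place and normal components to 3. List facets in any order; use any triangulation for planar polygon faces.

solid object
 facet normal 0.056 -0.960 -0.276
  outer loop
   vertex 3.2 1.3 0.3
   vertex 4.0 0.6 2.9
   vertex 0.3 0.7 1.8
  endloop
 endfacet
 facet normal 0.942 0.251 -0.222
  outer loop
   vertex 3.2 1.3 0.3
   vertex 2.7 3.8 1.0
   vertex 4.0 0.6 2.9
  endloop
 endfacet
 facet normal 0.273 0.571 0.774
  outer loop
   vertex 1.0 3.8 1.6
   vertex 4.0 0.6 2.9
   vertex 2.7 3.8 1.0
  endloop
 endfacet
 facet normal -0.467 0.048 -0.883
  outer loop
   vertex 1.0 3.8 1.6
   vertex 3.2 1.3 0.3
   vertex 0.3 0.7 1.8
  endloop
 endfacet
 facet normal -0.327 0.194 -0.925
  outer loop
   vertex 1.0 3.8 1.6
   vertex 2.7 3.8 1.0
   vertex 3.2 1.3 0.3
  endloop
 endfacet
 facet normal -0.281 0.103 0.954
  outer loop
   vertex 0.8 3.0 1.7
   vertex 0.3 0.7 1.8
   vertex 4.0 0.6 2.9
  endloop
 endfacet
 facet normal -0.913 0.183 -0.365
  outer loop
   vertex 0.8 3.0 1.7
   vertex 1.0 3.8 1.6
   vertex 0.3 0.7 1.8
  endloop
 endfacet
 facet normal -0.227 0.176 0.958
  outer loop
   vertex 0.8 3.0 1.7
   vertex 4.0 0.6 2.9
   vertex 1.0 3.8 1.6
  endloop
 endfacet
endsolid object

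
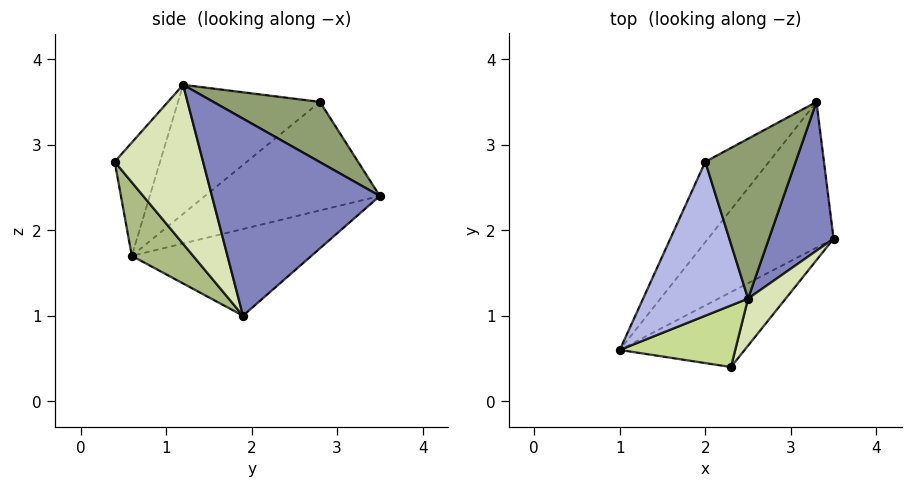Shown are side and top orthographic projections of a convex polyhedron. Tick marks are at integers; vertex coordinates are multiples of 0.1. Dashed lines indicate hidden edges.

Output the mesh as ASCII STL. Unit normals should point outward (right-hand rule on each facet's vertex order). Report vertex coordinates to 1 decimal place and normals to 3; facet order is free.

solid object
 facet normal -0.476 0.544 -0.690
  outer loop
   vertex 3.3 3.5 2.4
   vertex 3.5 1.9 1.0
   vertex 1.0 0.6 1.7
  endloop
 endfacet
 facet normal 0.939 -0.152 0.308
  outer loop
   vertex 2.5 1.2 3.7
   vertex 3.5 1.9 1.0
   vertex 3.3 3.5 2.4
  endloop
 endfacet
 facet normal -0.671 0.628 -0.394
  outer loop
   vertex 2.0 2.8 3.5
   vertex 3.3 3.5 2.4
   vertex 1.0 0.6 1.7
  endloop
 endfacet
 facet normal -0.766 -0.161 0.623
  outer loop
   vertex 2.0 2.8 3.5
   vertex 1.0 0.6 1.7
   vertex 2.5 1.2 3.7
  endloop
 endfacet
 facet normal 0.535 0.267 0.802
  outer loop
   vertex 2.0 2.8 3.5
   vertex 2.5 1.2 3.7
   vertex 3.3 3.5 2.4
  endloop
 endfacet
 facet normal 0.289 -0.821 -0.491
  outer loop
   vertex 2.3 0.4 2.8
   vertex 1.0 0.6 1.7
   vertex 3.5 1.9 1.0
  endloop
 endfacet
 facet normal -0.593 -0.532 0.604
  outer loop
   vertex 2.3 0.4 2.8
   vertex 2.5 1.2 3.7
   vertex 1.0 0.6 1.7
  endloop
 endfacet
 facet normal 0.870 -0.449 0.206
  outer loop
   vertex 2.3 0.4 2.8
   vertex 3.5 1.9 1.0
   vertex 2.5 1.2 3.7
  endloop
 endfacet
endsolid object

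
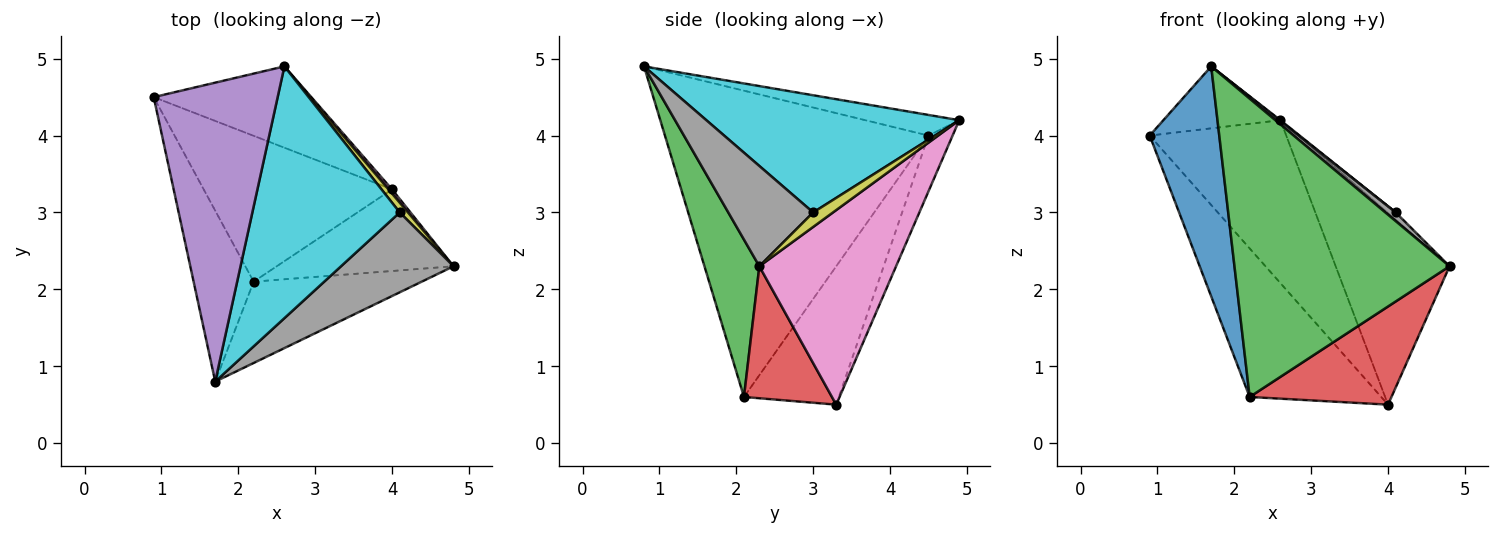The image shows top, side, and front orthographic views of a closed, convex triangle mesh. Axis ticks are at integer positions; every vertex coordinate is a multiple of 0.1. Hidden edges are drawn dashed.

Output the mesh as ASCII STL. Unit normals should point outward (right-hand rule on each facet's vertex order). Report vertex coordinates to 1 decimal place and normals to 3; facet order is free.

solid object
 facet normal -0.950 -0.251 -0.186
  outer loop
   vertex 2.2 2.1 0.6
   vertex 1.7 0.8 4.9
   vertex 0.9 4.5 4.0
  endloop
 endfacet
 facet normal -0.458 0.635 -0.623
  outer loop
   vertex 2.2 2.1 0.6
   vertex 0.9 4.5 4.0
   vertex 4.0 3.3 0.5
  endloop
 endfacet
 facet normal 0.239 -0.937 -0.255
  outer loop
   vertex 2.2 2.1 0.6
   vertex 4.8 2.3 2.3
   vertex 1.7 0.8 4.9
  endloop
 endfacet
 facet normal 0.431 -0.694 -0.577
  outer loop
   vertex 2.2 2.1 0.6
   vertex 4.0 3.3 0.5
   vertex 4.8 2.3 2.3
  endloop
 endfacet
 facet normal -0.161 0.200 0.966
  outer loop
   vertex 2.6 4.9 4.2
   vertex 0.9 4.5 4.0
   vertex 1.7 0.8 4.9
  endloop
 endfacet
 facet normal -0.156 0.884 -0.441
  outer loop
   vertex 2.6 4.9 4.2
   vertex 4.0 3.3 0.5
   vertex 0.9 4.5 4.0
  endloop
 endfacet
 facet normal 0.768 0.640 0.014
  outer loop
   vertex 2.6 4.9 4.2
   vertex 4.8 2.3 2.3
   vertex 4.0 3.3 0.5
  endloop
 endfacet
 facet normal 0.663 -0.081 0.744
  outer loop
   vertex 4.1 3.0 3.0
   vertex 1.7 0.8 4.9
   vertex 4.8 2.3 2.3
  endloop
 endfacet
 facet normal 0.814 0.349 0.465
  outer loop
   vertex 4.1 3.0 3.0
   vertex 4.8 2.3 2.3
   vertex 2.6 4.9 4.2
  endloop
 endfacet
 facet normal 0.622 -0.003 0.783
  outer loop
   vertex 4.1 3.0 3.0
   vertex 2.6 4.9 4.2
   vertex 1.7 0.8 4.9
  endloop
 endfacet
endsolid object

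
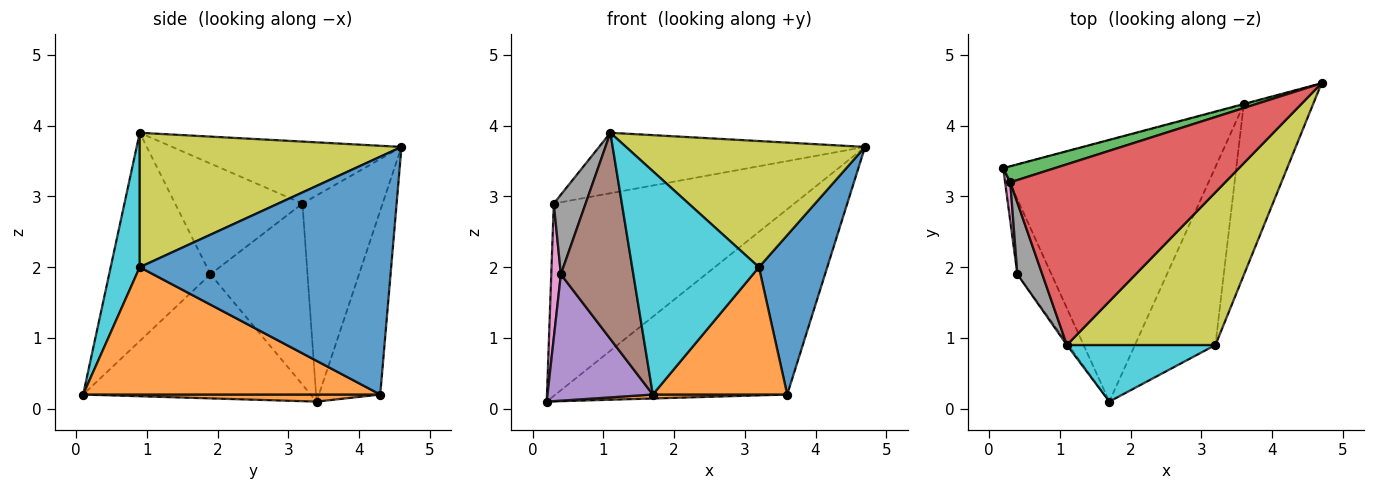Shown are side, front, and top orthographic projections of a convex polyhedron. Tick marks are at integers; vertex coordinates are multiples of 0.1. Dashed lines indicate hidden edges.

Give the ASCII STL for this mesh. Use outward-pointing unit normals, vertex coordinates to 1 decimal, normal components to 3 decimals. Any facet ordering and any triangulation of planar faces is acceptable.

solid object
 facet normal -0.256 0.967 -0.002
  outer loop
   vertex 3.6 4.3 0.2
   vertex 0.2 3.4 0.1
   vertex 4.7 4.6 3.7
  endloop
 endfacet
 facet normal 0.033 -0.015 -0.999
  outer loop
   vertex 3.6 4.3 0.2
   vertex 1.7 0.1 0.2
   vertex 0.2 3.4 0.1
  endloop
 endfacet
 facet normal -0.315 0.946 0.079
  outer loop
   vertex 0.3 3.2 2.9
   vertex 4.7 4.6 3.7
   vertex 0.2 3.4 0.1
  endloop
 endfacet
 facet normal -0.264 0.306 0.915
  outer loop
   vertex 0.3 3.2 2.9
   vertex 1.1 0.9 3.9
   vertex 4.7 4.6 3.7
  endloop
 endfacet
 facet normal -0.881 -0.408 -0.242
  outer loop
   vertex 0.4 1.9 1.9
   vertex 0.2 3.4 0.1
   vertex 1.7 0.1 0.2
  endloop
 endfacet
 facet normal -0.813 -0.582 -0.006
  outer loop
   vertex 0.4 1.9 1.9
   vertex 1.7 0.1 0.2
   vertex 1.1 0.9 3.9
  endloop
 endfacet
 facet normal -0.995 -0.098 0.028
  outer loop
   vertex 0.4 1.9 1.9
   vertex 0.3 3.2 2.9
   vertex 0.2 3.4 0.1
  endloop
 endfacet
 facet normal -0.948 -0.237 0.213
  outer loop
   vertex 0.4 1.9 1.9
   vertex 1.1 0.9 3.9
   vertex 0.3 3.2 2.9
  endloop
 endfacet
 facet normal 0.572 -0.522 0.632
  outer loop
   vertex 3.2 0.9 2.0
   vertex 4.7 4.6 3.7
   vertex 1.1 0.9 3.9
  endloop
 endfacet
 facet normal 0.217 -0.946 0.240
  outer loop
   vertex 3.2 0.9 2.0
   vertex 1.1 0.9 3.9
   vertex 1.7 0.1 0.2
  endloop
 endfacet
 facet normal 0.929 -0.252 -0.270
  outer loop
   vertex 3.2 0.9 2.0
   vertex 3.6 4.3 0.2
   vertex 4.7 4.6 3.7
  endloop
 endfacet
 facet normal 0.789 -0.357 -0.499
  outer loop
   vertex 3.2 0.9 2.0
   vertex 1.7 0.1 0.2
   vertex 3.6 4.3 0.2
  endloop
 endfacet
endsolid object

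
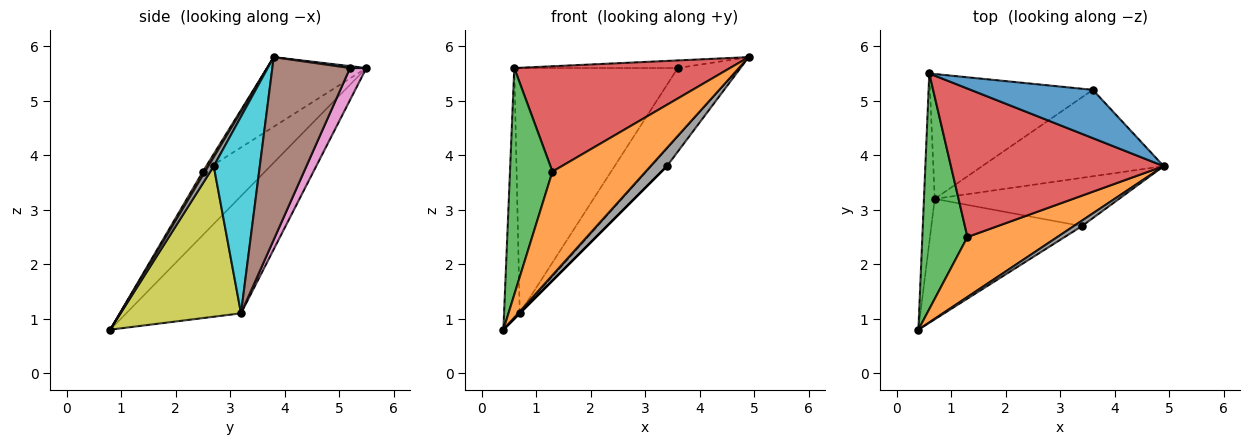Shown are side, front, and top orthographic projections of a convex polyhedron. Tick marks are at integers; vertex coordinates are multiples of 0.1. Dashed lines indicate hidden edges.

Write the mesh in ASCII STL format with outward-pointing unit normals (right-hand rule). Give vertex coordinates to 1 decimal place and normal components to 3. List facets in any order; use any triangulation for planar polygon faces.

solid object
 facet normal 0.016 0.156 0.988
  outer loop
   vertex 3.6 5.2 5.6
   vertex 0.6 5.5 5.6
   vertex 4.9 3.8 5.8
  endloop
 endfacet
 facet normal 0.020 -0.865 0.501
  outer loop
   vertex 1.3 2.5 3.7
   vertex 0.4 0.8 0.8
   vertex 4.9 3.8 5.8
  endloop
 endfacet
 facet normal -0.712 -0.487 0.506
  outer loop
   vertex 1.3 2.5 3.7
   vertex 0.6 5.5 5.6
   vertex 0.4 0.8 0.8
  endloop
 endfacet
 facet normal -0.258 -0.559 0.788
  outer loop
   vertex 1.3 2.5 3.7
   vertex 4.9 3.8 5.8
   vertex 0.6 5.5 5.6
  endloop
 endfacet
 facet normal -0.987 0.135 -0.091
  outer loop
   vertex 0.7 3.2 1.1
   vertex 0.4 0.8 0.8
   vertex 0.6 5.5 5.6
  endloop
 endfacet
 facet normal 0.619 0.487 -0.616
  outer loop
   vertex 0.7 3.2 1.1
   vertex 3.6 5.2 5.6
   vertex 4.9 3.8 5.8
  endloop
 endfacet
 facet normal 0.089 0.888 -0.452
  outer loop
   vertex 0.7 3.2 1.1
   vertex 0.6 5.5 5.6
   vertex 3.6 5.2 5.6
  endloop
 endfacet
 facet normal 0.304 -0.912 0.274
  outer loop
   vertex 3.4 2.7 3.8
   vertex 4.9 3.8 5.8
   vertex 0.4 0.8 0.8
  endloop
 endfacet
 facet normal 0.707 0.000 -0.707
  outer loop
   vertex 3.4 2.7 3.8
   vertex 0.4 0.8 0.8
   vertex 0.7 3.2 1.1
  endloop
 endfacet
 facet normal 0.708 0.241 -0.664
  outer loop
   vertex 3.4 2.7 3.8
   vertex 0.7 3.2 1.1
   vertex 4.9 3.8 5.8
  endloop
 endfacet
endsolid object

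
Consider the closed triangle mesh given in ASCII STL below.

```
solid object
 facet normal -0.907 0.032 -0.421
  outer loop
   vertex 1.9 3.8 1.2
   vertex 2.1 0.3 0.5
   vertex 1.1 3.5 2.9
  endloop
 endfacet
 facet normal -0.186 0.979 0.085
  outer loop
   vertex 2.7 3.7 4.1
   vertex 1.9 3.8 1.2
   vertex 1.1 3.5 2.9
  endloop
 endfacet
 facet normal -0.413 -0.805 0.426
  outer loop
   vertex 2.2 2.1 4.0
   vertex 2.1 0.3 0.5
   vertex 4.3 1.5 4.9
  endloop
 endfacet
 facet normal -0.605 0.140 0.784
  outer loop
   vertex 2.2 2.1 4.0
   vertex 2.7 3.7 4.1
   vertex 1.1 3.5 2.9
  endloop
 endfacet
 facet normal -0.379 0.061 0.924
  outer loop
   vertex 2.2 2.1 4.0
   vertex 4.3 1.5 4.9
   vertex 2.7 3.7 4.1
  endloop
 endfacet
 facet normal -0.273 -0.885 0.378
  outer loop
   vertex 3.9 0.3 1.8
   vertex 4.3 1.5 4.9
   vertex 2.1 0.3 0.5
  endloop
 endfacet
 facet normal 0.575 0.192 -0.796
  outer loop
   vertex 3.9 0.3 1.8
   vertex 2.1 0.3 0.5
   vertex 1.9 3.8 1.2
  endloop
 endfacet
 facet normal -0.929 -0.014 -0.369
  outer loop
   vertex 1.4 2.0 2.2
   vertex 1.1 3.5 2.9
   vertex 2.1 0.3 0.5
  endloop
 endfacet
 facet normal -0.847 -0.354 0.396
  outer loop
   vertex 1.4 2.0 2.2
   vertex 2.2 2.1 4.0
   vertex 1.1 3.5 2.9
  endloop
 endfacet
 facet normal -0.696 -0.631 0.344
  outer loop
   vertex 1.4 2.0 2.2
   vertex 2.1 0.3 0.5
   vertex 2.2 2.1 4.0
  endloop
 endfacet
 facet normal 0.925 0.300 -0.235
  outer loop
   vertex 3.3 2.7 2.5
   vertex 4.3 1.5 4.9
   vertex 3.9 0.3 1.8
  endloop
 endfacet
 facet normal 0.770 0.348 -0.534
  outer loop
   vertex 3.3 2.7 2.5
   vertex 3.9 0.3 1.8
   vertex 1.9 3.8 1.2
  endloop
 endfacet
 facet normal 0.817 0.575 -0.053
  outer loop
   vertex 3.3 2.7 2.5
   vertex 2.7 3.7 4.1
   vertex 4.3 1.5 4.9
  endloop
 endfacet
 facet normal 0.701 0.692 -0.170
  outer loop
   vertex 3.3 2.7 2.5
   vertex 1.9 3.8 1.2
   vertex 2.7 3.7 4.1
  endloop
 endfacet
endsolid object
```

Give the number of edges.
21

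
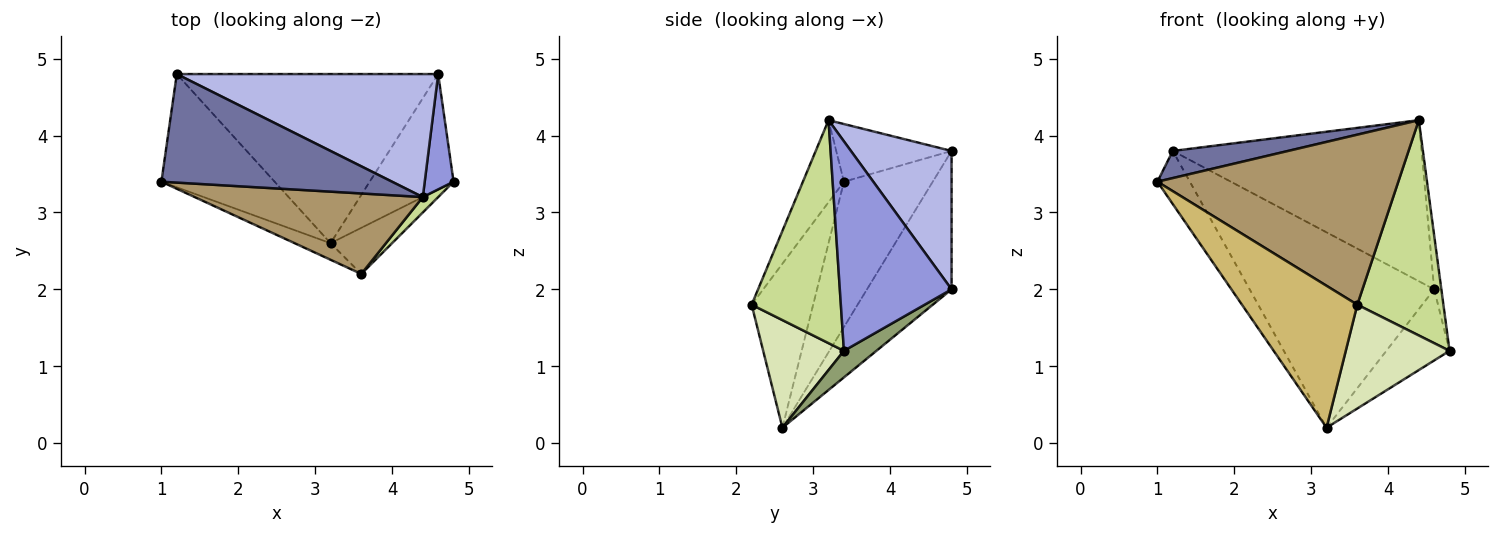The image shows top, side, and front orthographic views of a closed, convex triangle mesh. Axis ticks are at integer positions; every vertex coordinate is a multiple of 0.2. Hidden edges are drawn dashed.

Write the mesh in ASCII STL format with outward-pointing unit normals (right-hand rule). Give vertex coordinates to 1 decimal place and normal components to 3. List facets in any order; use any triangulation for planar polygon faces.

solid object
 facet normal -0.236 -0.236 0.943
  outer loop
   vertex 4.4 3.2 4.2
   vertex 1.2 4.8 3.8
   vertex 1.0 3.4 3.4
  endloop
 endfacet
 facet normal -0.758 0.277 -0.590
  outer loop
   vertex 3.2 2.6 0.2
   vertex 1.0 3.4 3.4
   vertex 1.2 4.8 3.8
  endloop
 endfacet
 facet normal 0.989 0.063 0.136
  outer loop
   vertex 4.6 4.8 2.0
   vertex 4.4 3.2 4.2
   vertex 4.8 3.4 1.2
  endloop
 endfacet
 facet normal 0.306 0.756 0.578
  outer loop
   vertex 4.6 4.8 2.0
   vertex 1.2 4.8 3.8
   vertex 4.4 3.2 4.2
  endloop
 endfacet
 facet normal 0.260 0.507 -0.822
  outer loop
   vertex 4.6 4.8 2.0
   vertex 4.8 3.4 1.2
   vertex 3.2 2.6 0.2
  endloop
 endfacet
 facet normal -0.327 0.714 -0.618
  outer loop
   vertex 4.6 4.8 2.0
   vertex 3.2 2.6 0.2
   vertex 1.2 4.8 3.8
  endloop
 endfacet
 facet normal 0.719 -0.694 0.050
  outer loop
   vertex 3.6 2.2 1.8
   vertex 4.8 3.4 1.2
   vertex 4.4 3.2 4.2
  endloop
 endfacet
 facet normal 0.579 -0.745 -0.331
  outer loop
   vertex 3.6 2.2 1.8
   vertex 3.2 2.6 0.2
   vertex 4.8 3.4 1.2
  endloop
 endfacet
 facet normal -0.152 -0.893 0.423
  outer loop
   vertex 3.6 2.2 1.8
   vertex 4.4 3.2 4.2
   vertex 1.0 3.4 3.4
  endloop
 endfacet
 facet normal -0.468 -0.878 -0.102
  outer loop
   vertex 3.6 2.2 1.8
   vertex 1.0 3.4 3.4
   vertex 3.2 2.6 0.2
  endloop
 endfacet
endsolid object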